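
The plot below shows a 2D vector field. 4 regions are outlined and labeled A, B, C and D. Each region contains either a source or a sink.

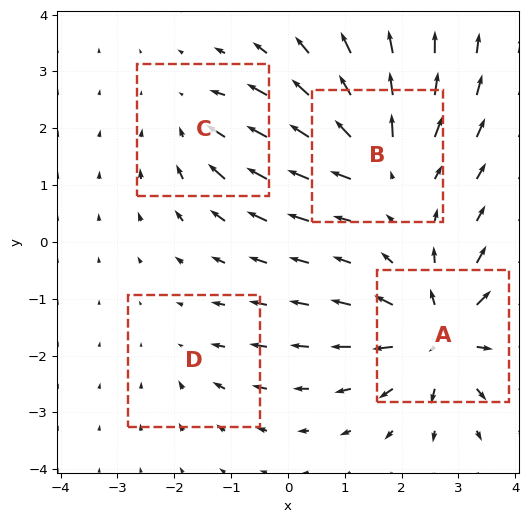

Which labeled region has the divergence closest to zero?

D

Divergence at each region's feature centre — A: about +6, B: about +5, C: about -3, D: about -2. Region D is closest to zero.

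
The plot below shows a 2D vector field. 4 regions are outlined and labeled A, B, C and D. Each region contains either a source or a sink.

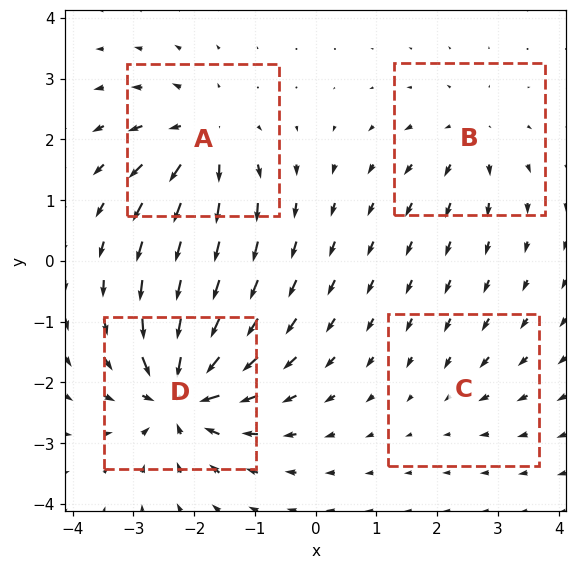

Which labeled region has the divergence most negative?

Divergence at each region's feature centre — A: about +6, B: about +4, C: about -2, D: about -9. Region D is most negative.

D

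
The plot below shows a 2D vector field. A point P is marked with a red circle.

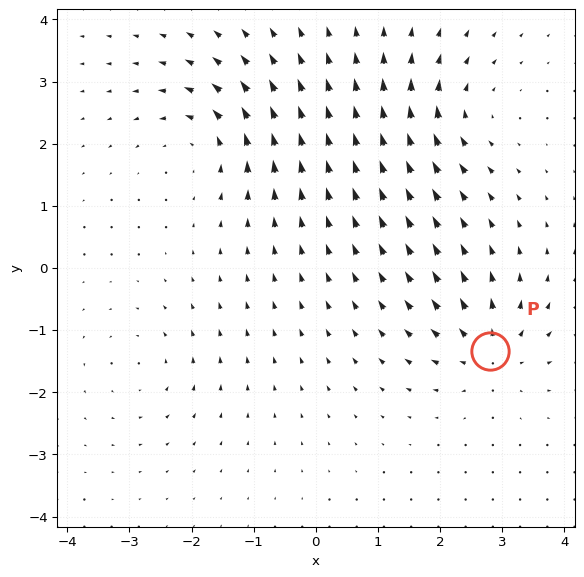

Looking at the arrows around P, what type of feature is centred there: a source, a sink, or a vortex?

At P (2.8, -1.3) the arrows spread outward. Divergence about +6, curl ≈0 — positive divergence with near-zero curl is a source.

source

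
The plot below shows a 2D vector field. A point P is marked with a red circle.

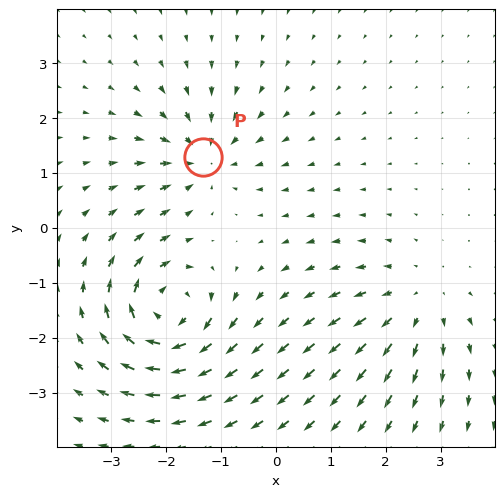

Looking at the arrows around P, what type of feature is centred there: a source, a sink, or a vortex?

sink

At P (-1.3, 1.3) the arrows converge inward. Divergence about -3, curl ≈0 — negative divergence with near-zero curl is a sink.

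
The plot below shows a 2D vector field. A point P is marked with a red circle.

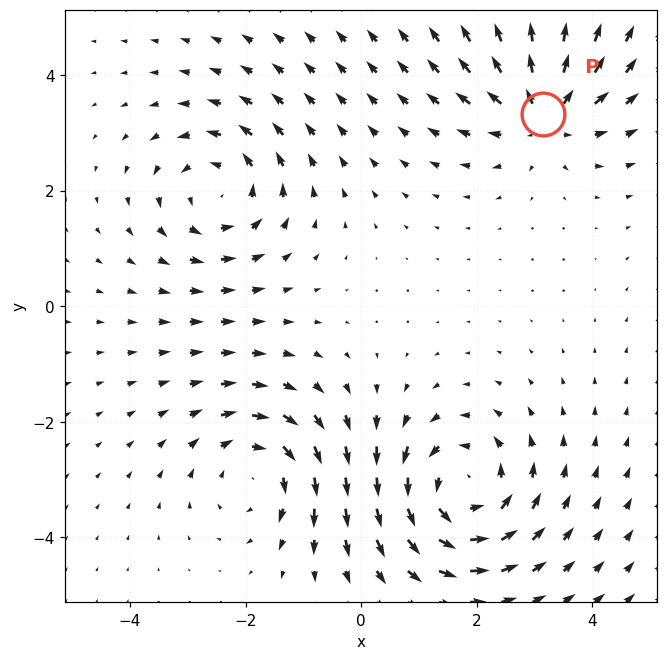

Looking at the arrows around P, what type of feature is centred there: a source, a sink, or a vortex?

source

At P (3.1, 3.3) the arrows spread outward. Divergence about +4, curl ≈0 — positive divergence with near-zero curl is a source.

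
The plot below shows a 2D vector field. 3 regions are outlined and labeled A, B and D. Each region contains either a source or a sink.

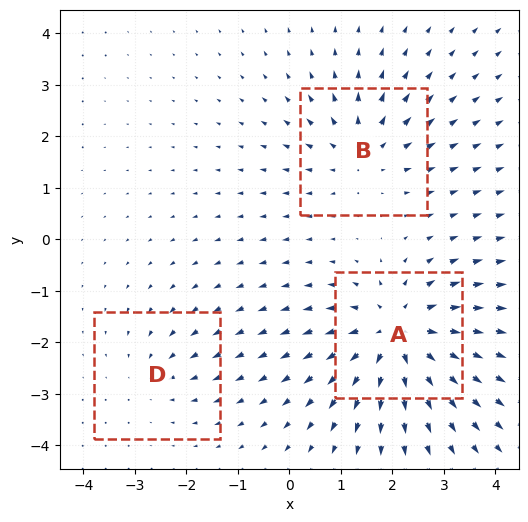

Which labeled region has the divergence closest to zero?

D

Divergence at each region's feature centre — A: about +5, B: about +3, D: about -2. Region D is closest to zero.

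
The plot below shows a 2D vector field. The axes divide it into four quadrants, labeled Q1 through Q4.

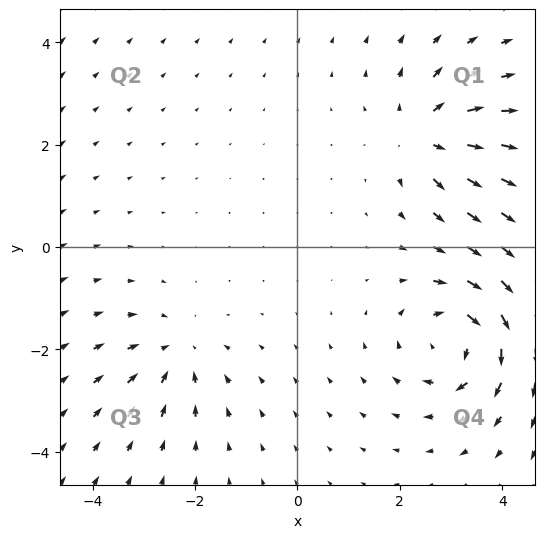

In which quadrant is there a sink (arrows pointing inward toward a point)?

Q3

The sink sits at approximately (-2.3, -2.1), which lies in quadrant Q3. The divergence there is about -3, negative as expected for a sink.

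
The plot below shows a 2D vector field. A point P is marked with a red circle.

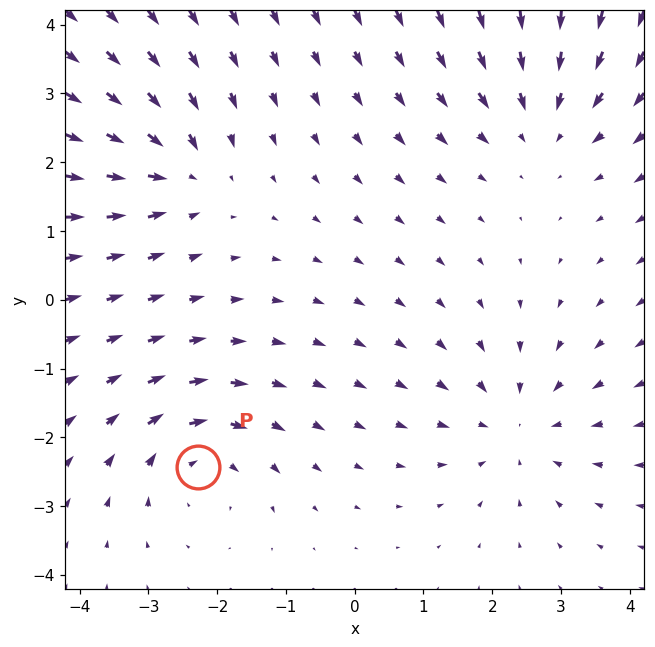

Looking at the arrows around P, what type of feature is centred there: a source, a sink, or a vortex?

vortex

At P (-2.3, -2.4) the arrows circulate clockwise. Divergence ≈0, curl about -3 — near-zero divergence with nonzero curl is a vortex.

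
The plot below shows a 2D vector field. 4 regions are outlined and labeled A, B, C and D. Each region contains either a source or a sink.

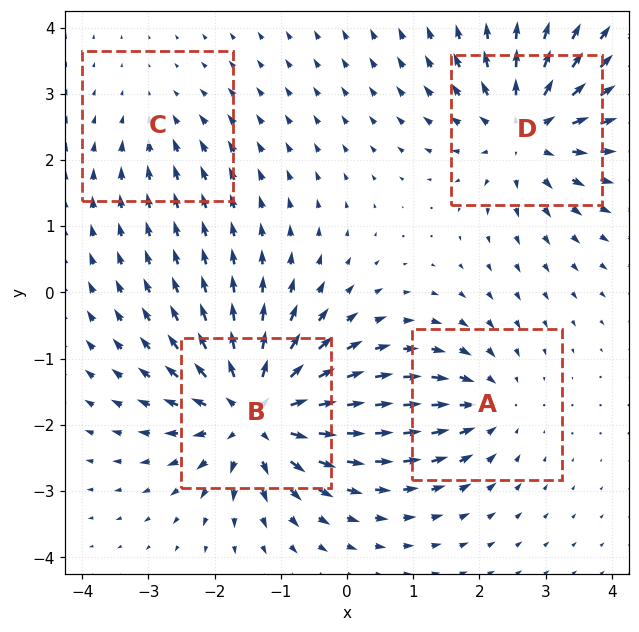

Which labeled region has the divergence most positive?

Divergence at each region's feature centre — A: about -4, B: about +8, C: about -2, D: about +6. Region B is most positive.

B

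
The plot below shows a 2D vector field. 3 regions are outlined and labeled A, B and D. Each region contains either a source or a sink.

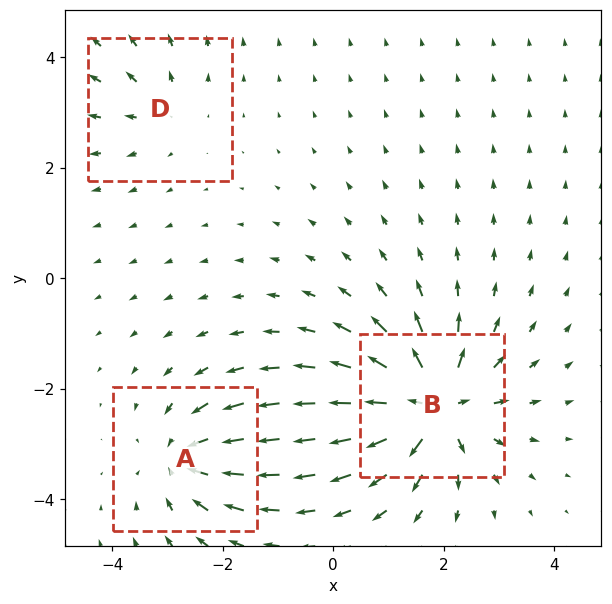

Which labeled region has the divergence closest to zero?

Divergence at each region's feature centre — A: about -4, B: about +6, D: about +2. Region D is closest to zero.

D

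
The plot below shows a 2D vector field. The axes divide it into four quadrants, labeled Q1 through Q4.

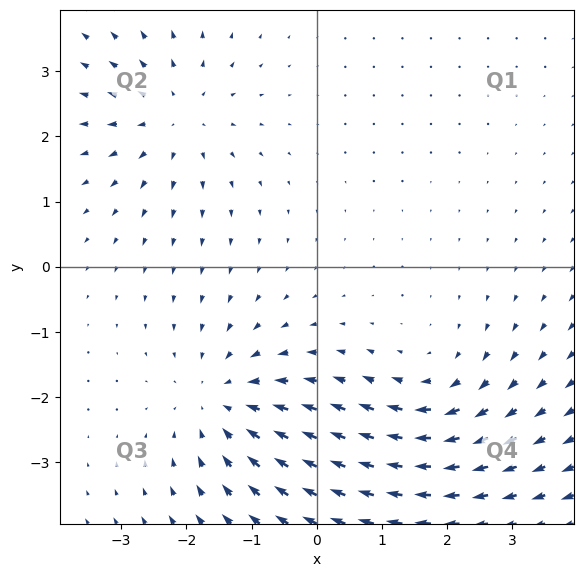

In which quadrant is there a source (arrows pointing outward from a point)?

The source sits at approximately (-2.2, 2.3), which lies in quadrant Q2. The divergence there is about +3, positive as expected for a source.

Q2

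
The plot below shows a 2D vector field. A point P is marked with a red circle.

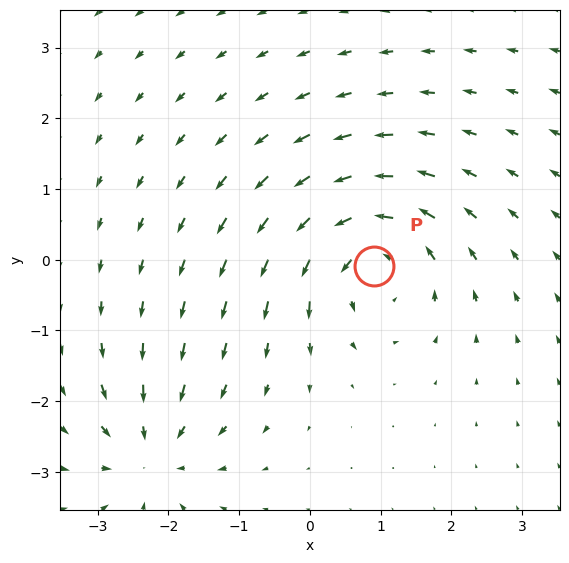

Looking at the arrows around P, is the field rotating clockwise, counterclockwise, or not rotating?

counterclockwise

Near P at (0.9, -0.1) the arrows circulate counterclockwise. The curl (z-component) there is about +4; positive curl means counterclockwise rotation.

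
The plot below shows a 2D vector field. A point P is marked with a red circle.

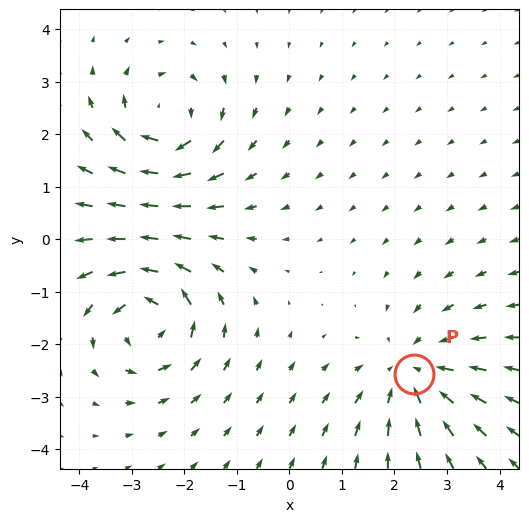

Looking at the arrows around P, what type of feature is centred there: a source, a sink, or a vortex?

sink

At P (2.4, -2.6) the arrows converge inward. Divergence about -3, curl ≈0 — negative divergence with near-zero curl is a sink.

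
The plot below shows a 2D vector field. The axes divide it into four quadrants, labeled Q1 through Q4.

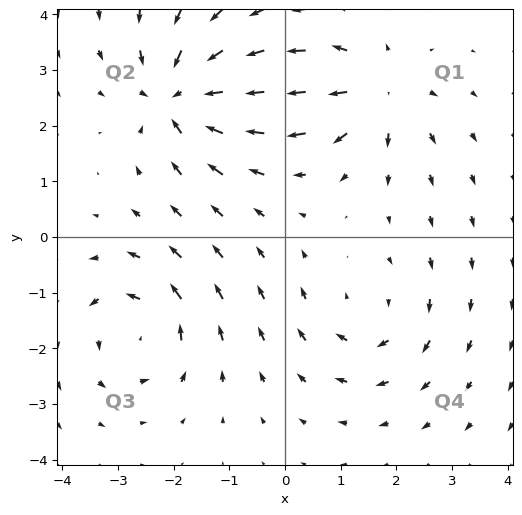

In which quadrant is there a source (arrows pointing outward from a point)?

Q1

The source sits at approximately (1.7, 2.6), which lies in quadrant Q1. The divergence there is about +5, positive as expected for a source.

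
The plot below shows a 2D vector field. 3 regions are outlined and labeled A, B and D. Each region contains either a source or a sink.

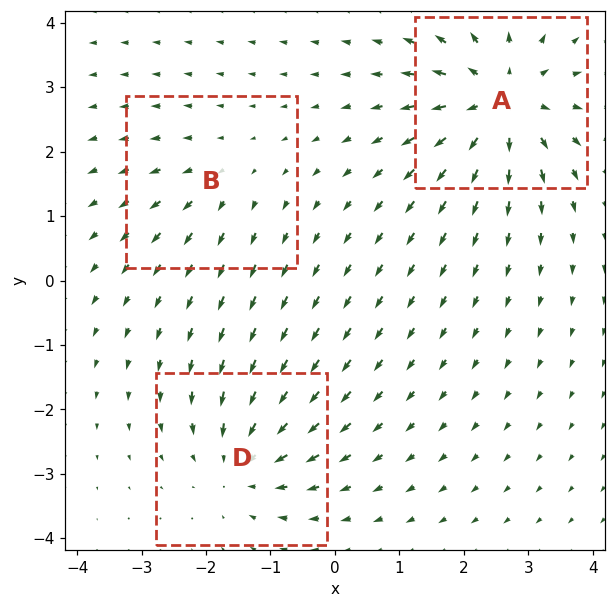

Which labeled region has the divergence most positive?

Divergence at each region's feature centre — A: about +5, B: about +2, D: about -4. Region A is most positive.

A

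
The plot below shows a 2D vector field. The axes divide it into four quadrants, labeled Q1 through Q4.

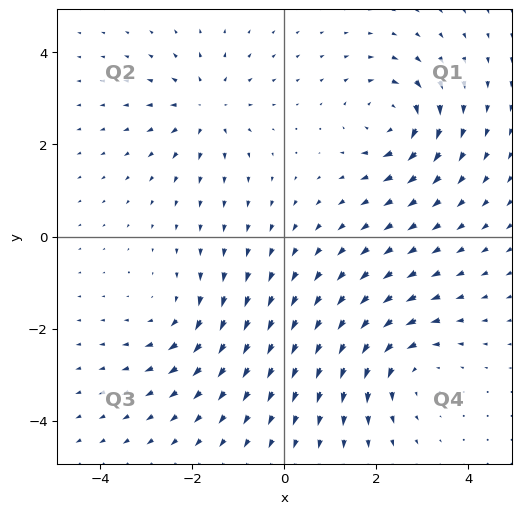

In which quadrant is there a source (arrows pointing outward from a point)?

The source sits at approximately (-1.7, 2.8), which lies in quadrant Q2. The divergence there is about +4, positive as expected for a source.

Q2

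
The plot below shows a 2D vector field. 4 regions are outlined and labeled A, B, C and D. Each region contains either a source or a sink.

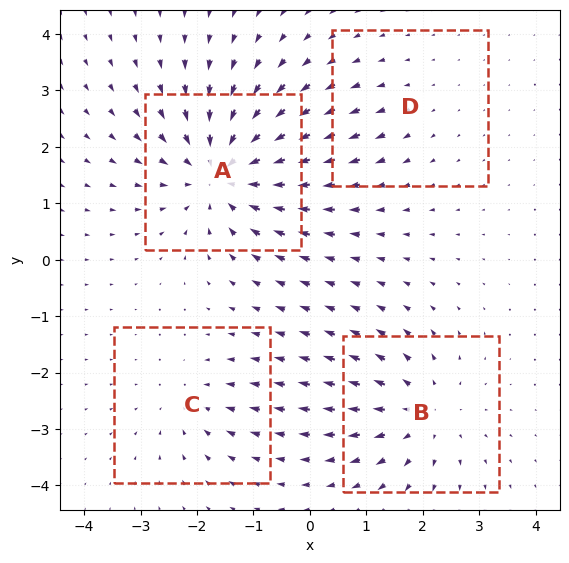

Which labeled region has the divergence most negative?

Divergence at each region's feature centre — A: about -7, B: about +4, C: about -3, D: about +2. Region A is most negative.

A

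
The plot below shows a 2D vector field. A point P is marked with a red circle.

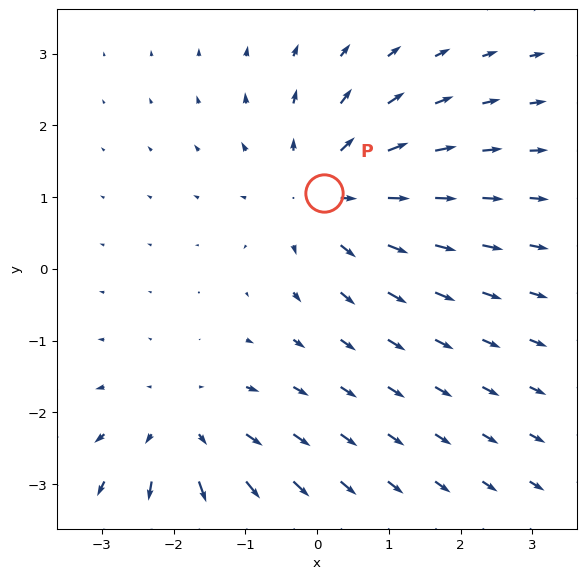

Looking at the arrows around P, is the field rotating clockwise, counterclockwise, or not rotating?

not rotating

Near P at (0.1, 1.1) the arrows show no circulation. The curl there is ≈0.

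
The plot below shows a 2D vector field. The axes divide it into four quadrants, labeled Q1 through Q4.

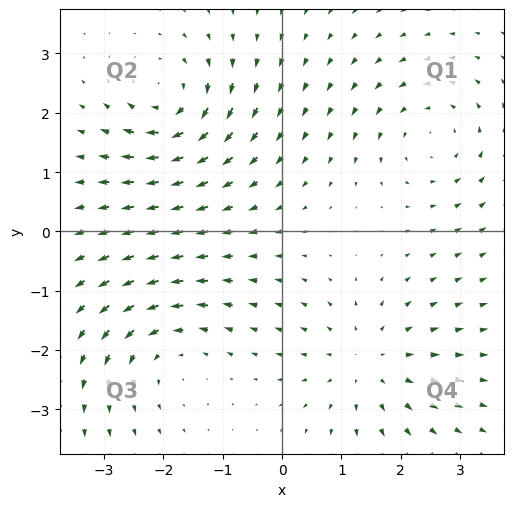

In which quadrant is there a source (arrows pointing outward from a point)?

Q4

The source sits at approximately (1.5, -2.2), which lies in quadrant Q4. The divergence there is about +4, positive as expected for a source.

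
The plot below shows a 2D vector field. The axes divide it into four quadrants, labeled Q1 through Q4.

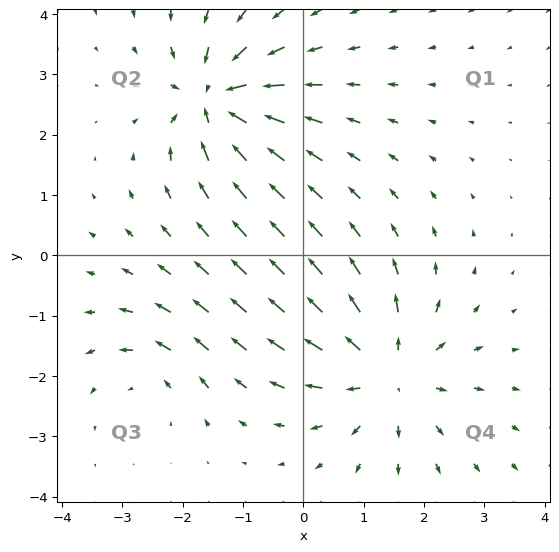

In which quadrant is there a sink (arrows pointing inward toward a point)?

The sink sits at approximately (-1.5, 2.6), which lies in quadrant Q2. The divergence there is about -6, negative as expected for a sink.

Q2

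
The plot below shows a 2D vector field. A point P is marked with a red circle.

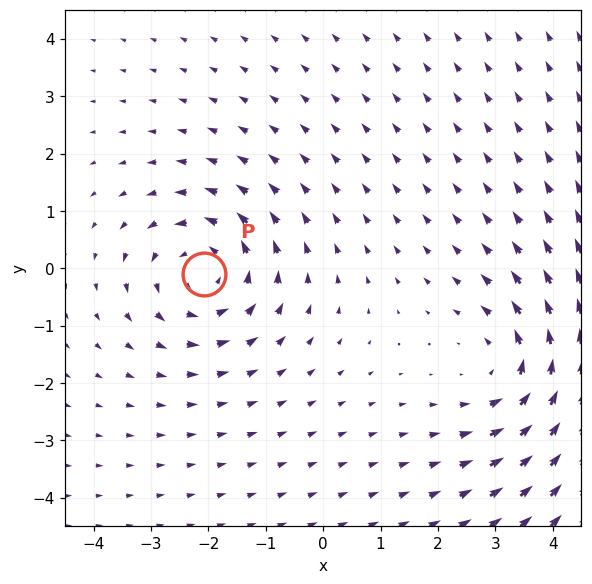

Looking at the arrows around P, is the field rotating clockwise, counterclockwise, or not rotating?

Near P at (-2.1, -0.1) the arrows circulate counterclockwise. The curl (z-component) there is about +4; positive curl means counterclockwise rotation.

counterclockwise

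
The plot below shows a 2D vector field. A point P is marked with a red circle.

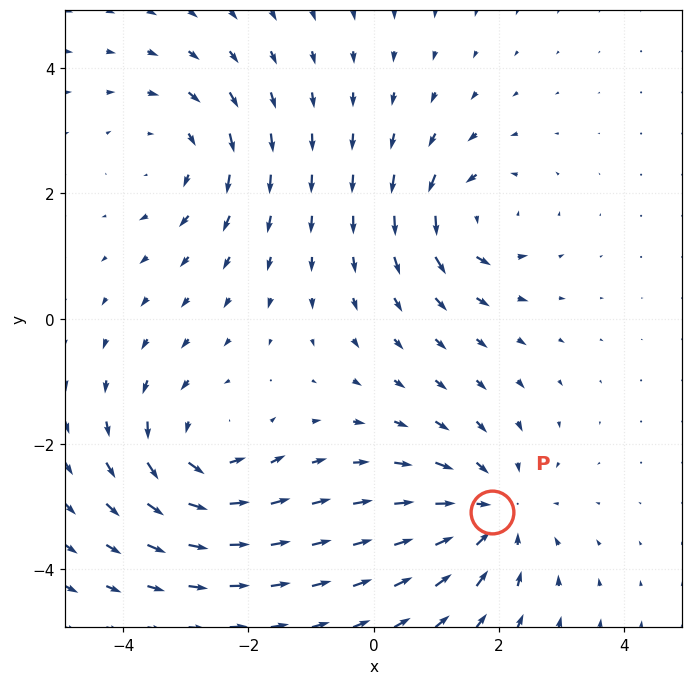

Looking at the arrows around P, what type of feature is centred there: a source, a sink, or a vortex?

At P (1.9, -3.1) the arrows converge inward. Divergence about -4, curl ≈0 — negative divergence with near-zero curl is a sink.

sink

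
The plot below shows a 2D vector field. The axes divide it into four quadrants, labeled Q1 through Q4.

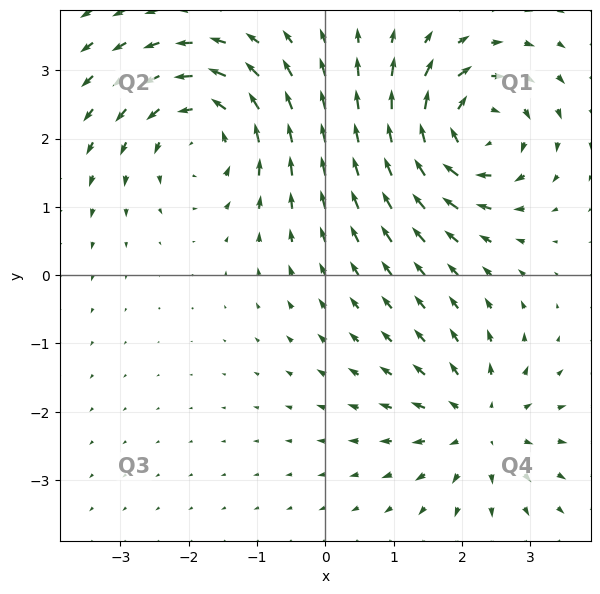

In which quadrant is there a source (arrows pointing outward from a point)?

Q4

The source sits at approximately (2.3, -2.2), which lies in quadrant Q4. The divergence there is about +3, positive as expected for a source.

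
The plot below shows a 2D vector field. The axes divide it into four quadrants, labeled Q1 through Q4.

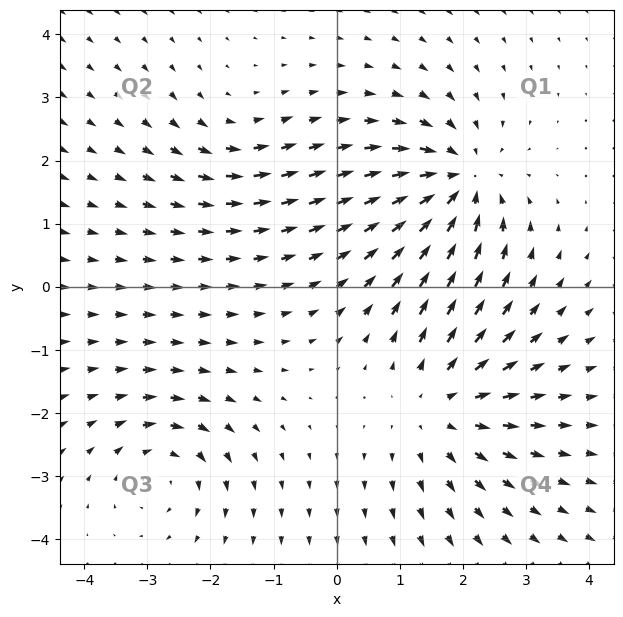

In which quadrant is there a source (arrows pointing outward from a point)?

Q4

The source sits at approximately (1.6, -1.9), which lies in quadrant Q4. The divergence there is about +4, positive as expected for a source.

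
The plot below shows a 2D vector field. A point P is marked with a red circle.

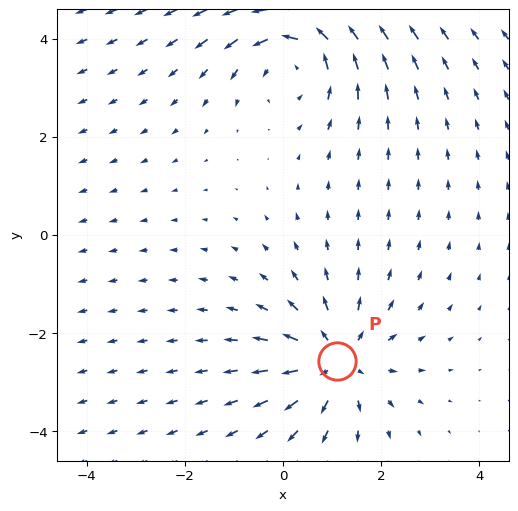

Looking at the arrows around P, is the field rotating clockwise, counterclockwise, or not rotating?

not rotating

Near P at (1.1, -2.6) the arrows show no circulation. The curl there is ≈0.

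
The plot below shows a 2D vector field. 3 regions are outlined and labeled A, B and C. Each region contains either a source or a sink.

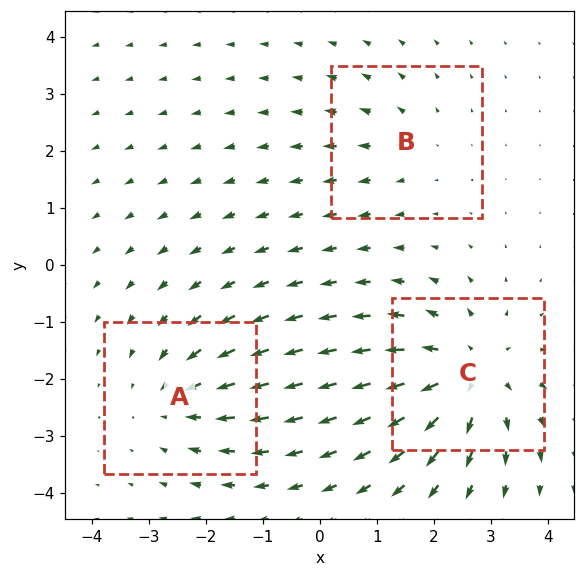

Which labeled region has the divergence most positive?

C

Divergence at each region's feature centre — A: about -3, B: about +2, C: about +5. Region C is most positive.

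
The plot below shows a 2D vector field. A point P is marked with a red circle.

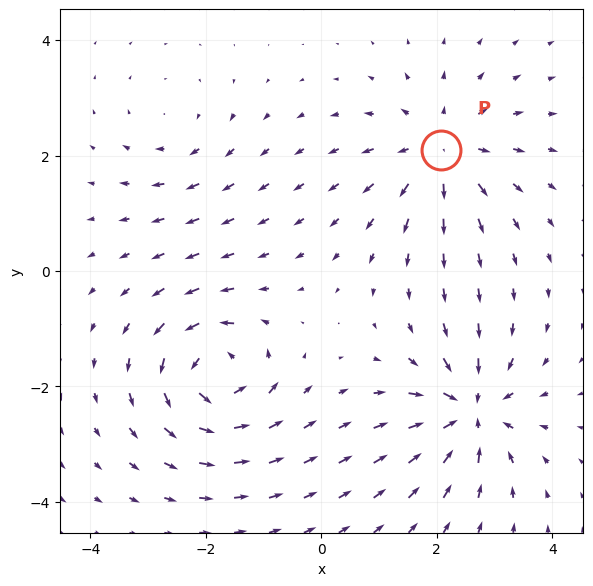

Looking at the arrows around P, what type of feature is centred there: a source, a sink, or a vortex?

source

At P (2.1, 2.1) the arrows spread outward. Divergence about +5, curl ≈0 — positive divergence with near-zero curl is a source.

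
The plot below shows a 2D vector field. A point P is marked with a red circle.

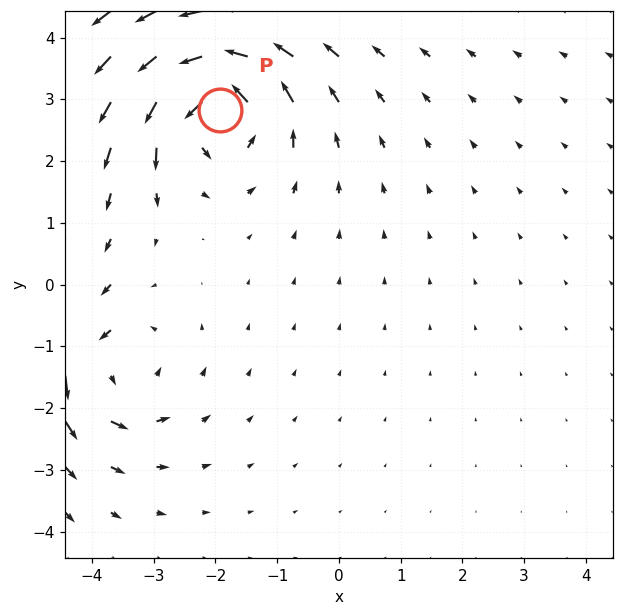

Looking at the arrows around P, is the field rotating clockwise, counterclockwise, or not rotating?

Near P at (-1.9, 2.8) the arrows circulate counterclockwise. The curl (z-component) there is about +6; positive curl means counterclockwise rotation.

counterclockwise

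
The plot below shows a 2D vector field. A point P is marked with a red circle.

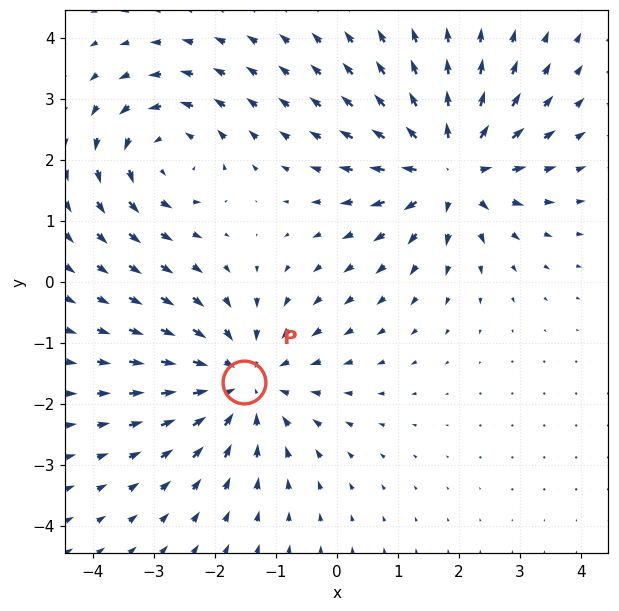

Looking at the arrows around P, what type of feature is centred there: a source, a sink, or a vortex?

At P (-1.5, -1.6) the arrows converge inward. Divergence about -4, curl ≈0 — negative divergence with near-zero curl is a sink.

sink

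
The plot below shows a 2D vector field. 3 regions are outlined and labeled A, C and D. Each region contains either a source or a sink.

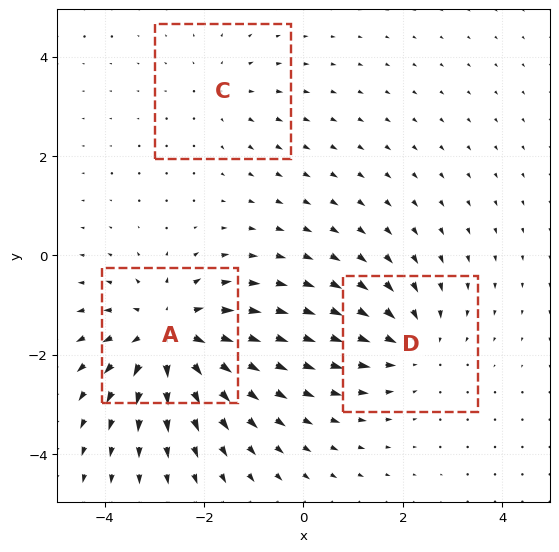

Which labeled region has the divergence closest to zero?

C

Divergence at each region's feature centre — A: about +4, C: about +2, D: about -3. Region C is closest to zero.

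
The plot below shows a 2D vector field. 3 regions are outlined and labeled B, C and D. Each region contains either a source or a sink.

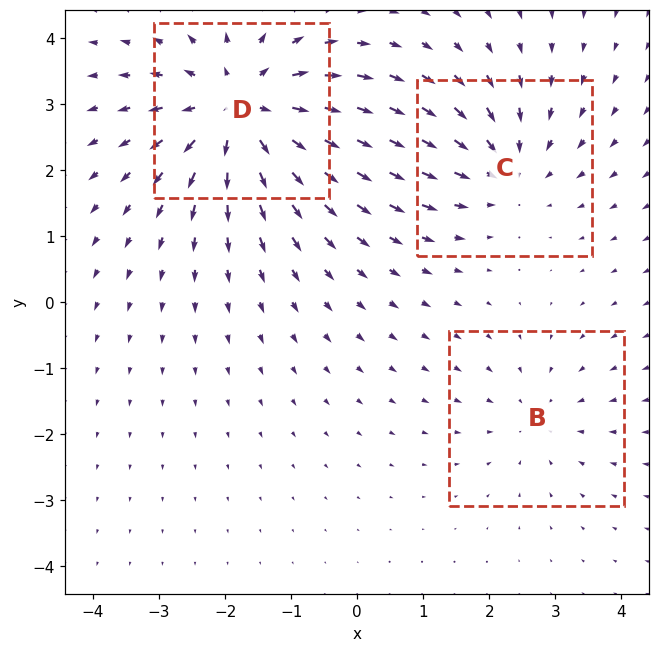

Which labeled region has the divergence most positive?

Divergence at each region's feature centre — B: about -2, C: about -3, D: about +5. Region D is most positive.

D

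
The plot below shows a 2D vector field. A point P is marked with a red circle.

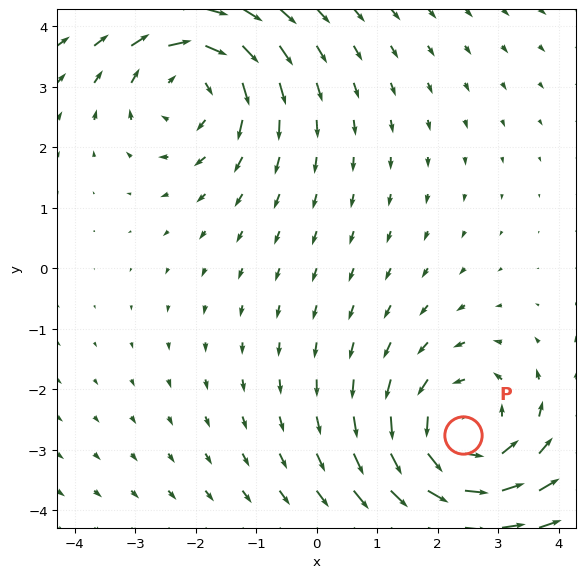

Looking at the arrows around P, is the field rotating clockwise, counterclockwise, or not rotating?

Near P at (2.4, -2.8) the arrows circulate counterclockwise. The curl (z-component) there is about +3; positive curl means counterclockwise rotation.

counterclockwise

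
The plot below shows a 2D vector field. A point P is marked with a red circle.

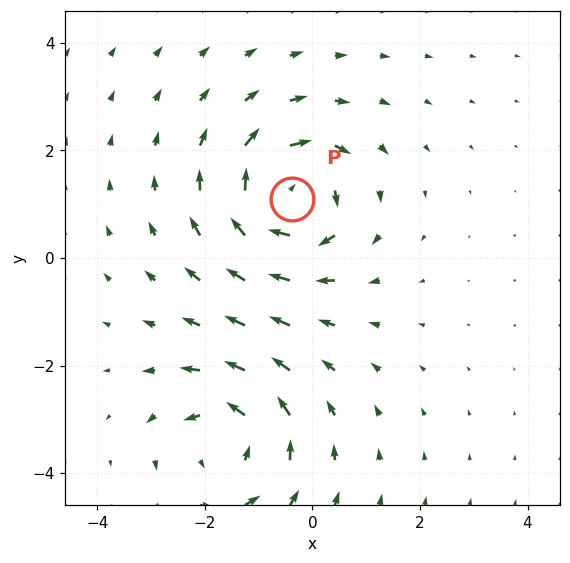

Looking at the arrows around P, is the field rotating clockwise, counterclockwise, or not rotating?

clockwise

Near P at (-0.4, 1.1) the arrows circulate clockwise. The curl (z-component) there is about -4; negative curl means clockwise rotation.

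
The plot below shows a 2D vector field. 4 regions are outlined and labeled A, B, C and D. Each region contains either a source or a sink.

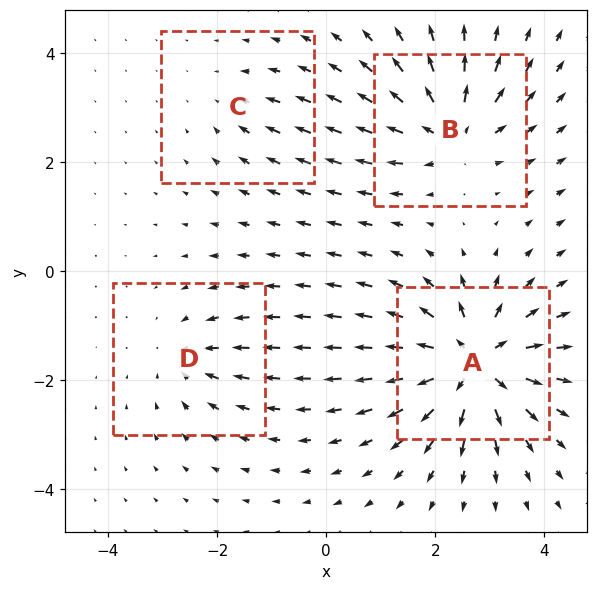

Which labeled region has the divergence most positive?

Divergence at each region's feature centre — A: about +9, B: about +6, C: about -2, D: about -4. Region A is most positive.

A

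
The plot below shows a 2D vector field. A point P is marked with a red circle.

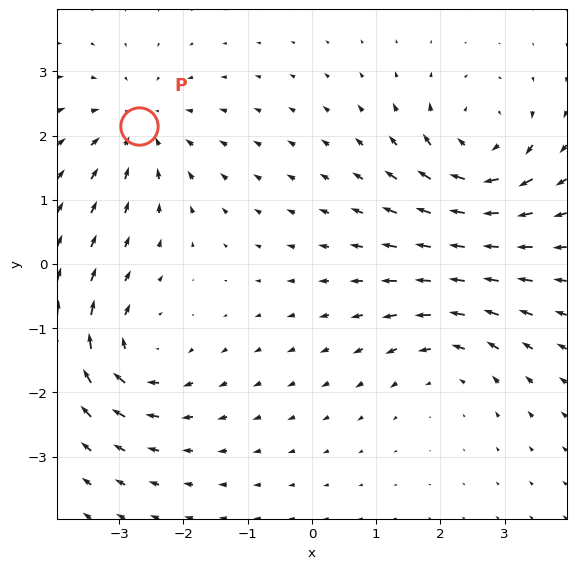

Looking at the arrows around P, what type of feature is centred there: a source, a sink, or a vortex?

At P (-2.7, 2.1) the arrows converge inward. Divergence about -4, curl ≈0 — negative divergence with near-zero curl is a sink.

sink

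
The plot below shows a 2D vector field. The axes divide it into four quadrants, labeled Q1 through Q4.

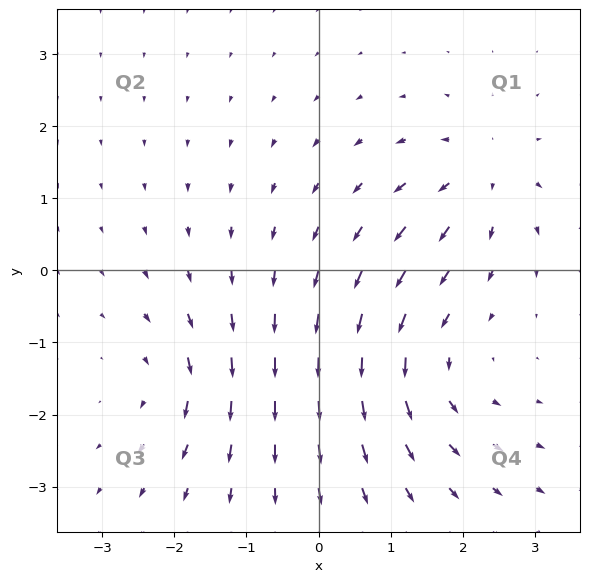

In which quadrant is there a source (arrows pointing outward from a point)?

The source sits at approximately (2.3, 1.3), which lies in quadrant Q1. The divergence there is about +4, positive as expected for a source.

Q1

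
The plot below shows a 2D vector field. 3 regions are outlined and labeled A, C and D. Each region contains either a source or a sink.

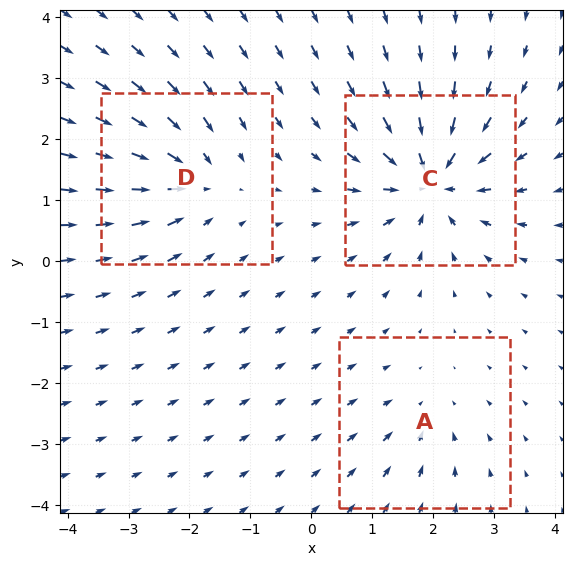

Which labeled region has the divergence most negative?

Divergence at each region's feature centre — A: about -2, C: about -6, D: about -4. Region C is most negative.

C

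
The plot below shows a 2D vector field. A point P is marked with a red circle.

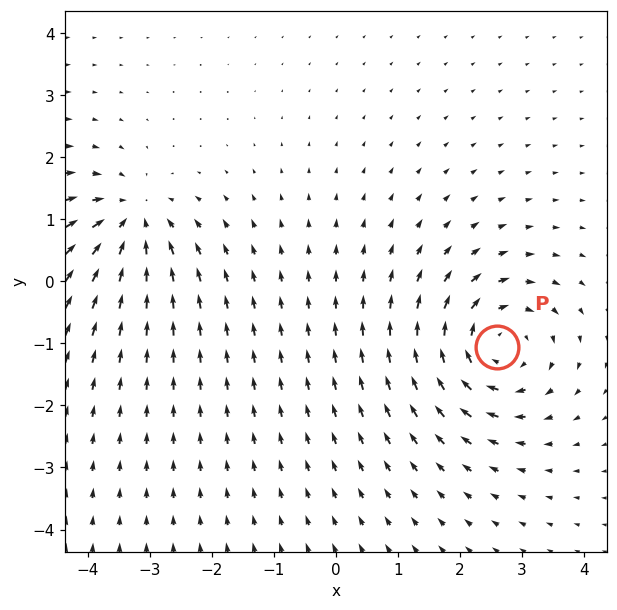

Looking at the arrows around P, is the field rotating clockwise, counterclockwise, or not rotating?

Near P at (2.6, -1.1) the arrows circulate clockwise. The curl (z-component) there is about -4; negative curl means clockwise rotation.

clockwise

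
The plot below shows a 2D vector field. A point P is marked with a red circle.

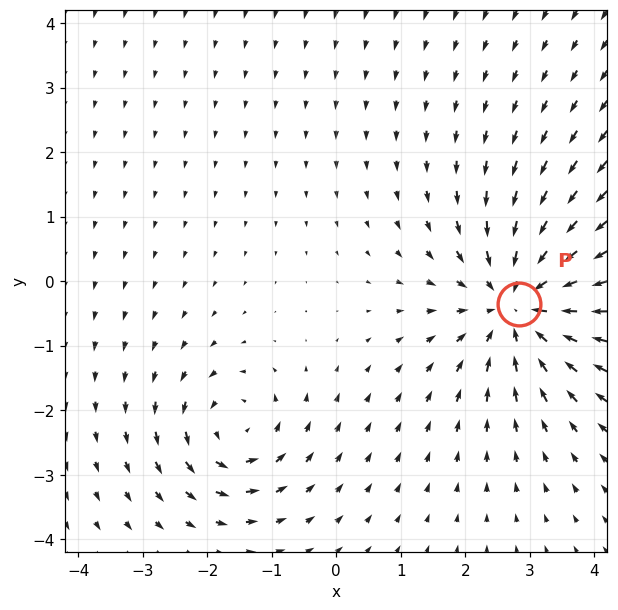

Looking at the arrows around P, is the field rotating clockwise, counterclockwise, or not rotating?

Near P at (2.8, -0.4) the arrows show no circulation. The curl there is ≈0.

not rotating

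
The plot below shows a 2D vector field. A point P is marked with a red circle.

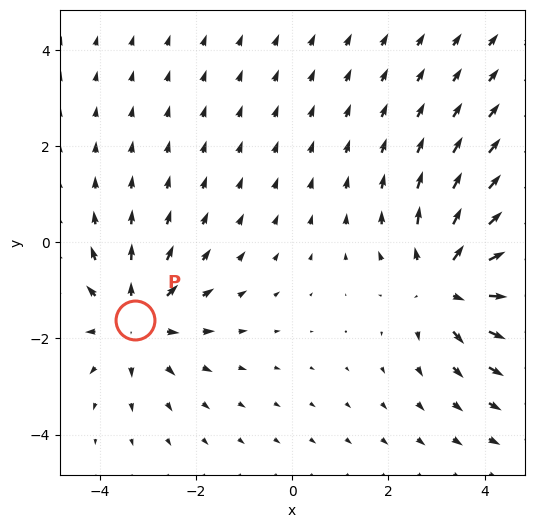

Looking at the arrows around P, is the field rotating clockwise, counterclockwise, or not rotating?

not rotating

Near P at (-3.3, -1.6) the arrows show no circulation. The curl there is ≈0.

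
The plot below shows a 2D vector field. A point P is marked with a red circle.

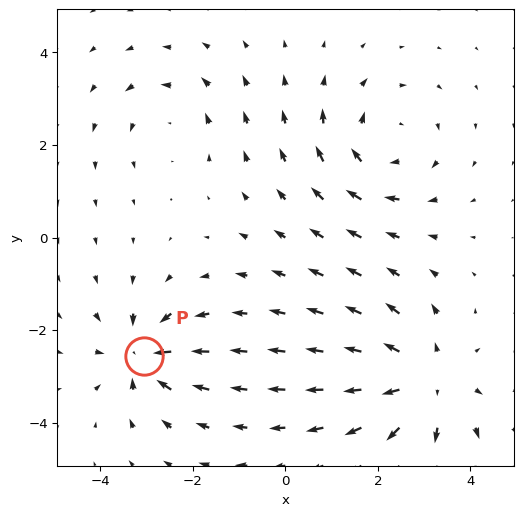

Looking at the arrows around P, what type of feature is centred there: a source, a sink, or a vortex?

At P (-3.1, -2.6) the arrows converge inward. Divergence about -5, curl ≈0 — negative divergence with near-zero curl is a sink.

sink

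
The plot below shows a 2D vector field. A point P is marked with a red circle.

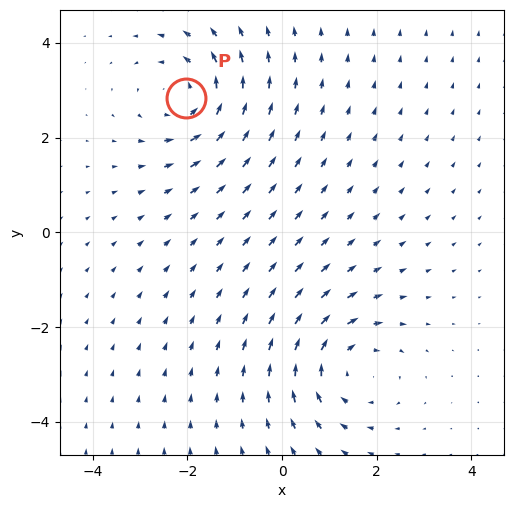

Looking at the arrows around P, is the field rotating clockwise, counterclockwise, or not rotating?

Near P at (-2.0, 2.8) the arrows circulate counterclockwise. The curl (z-component) there is about +4; positive curl means counterclockwise rotation.

counterclockwise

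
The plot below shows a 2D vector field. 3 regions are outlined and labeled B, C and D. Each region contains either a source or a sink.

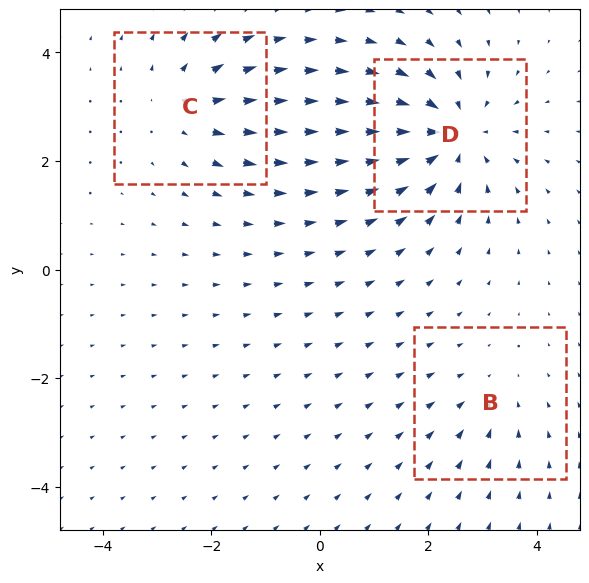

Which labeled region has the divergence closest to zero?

B

Divergence at each region's feature centre — B: about -2, C: about +3, D: about -4. Region B is closest to zero.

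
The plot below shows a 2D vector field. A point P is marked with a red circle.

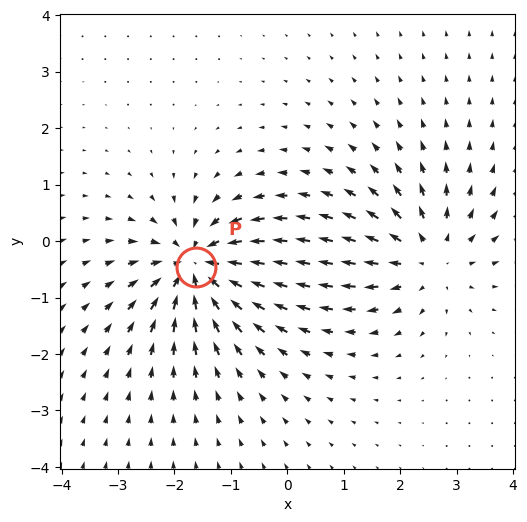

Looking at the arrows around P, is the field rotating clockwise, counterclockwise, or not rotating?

not rotating

Near P at (-1.6, -0.5) the arrows show no circulation. The curl there is ≈0.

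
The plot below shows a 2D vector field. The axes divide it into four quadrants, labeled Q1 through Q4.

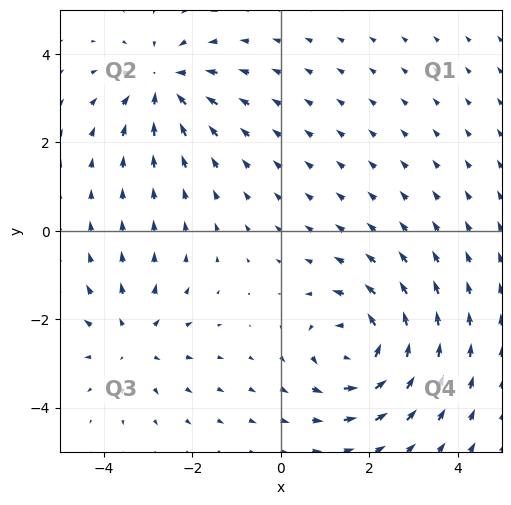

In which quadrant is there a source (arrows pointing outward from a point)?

Q3

The source sits at approximately (-3.3, -2.5), which lies in quadrant Q3. The divergence there is about +3, positive as expected for a source.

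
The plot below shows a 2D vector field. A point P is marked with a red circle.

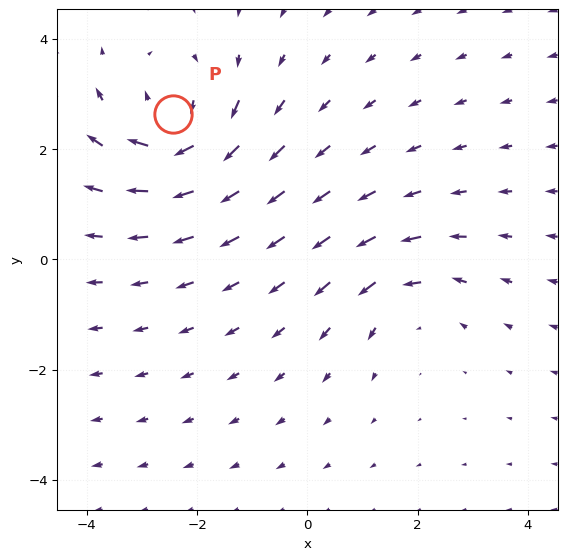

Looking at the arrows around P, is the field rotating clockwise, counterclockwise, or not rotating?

Near P at (-2.4, 2.6) the arrows circulate clockwise. The curl (z-component) there is about -5; negative curl means clockwise rotation.

clockwise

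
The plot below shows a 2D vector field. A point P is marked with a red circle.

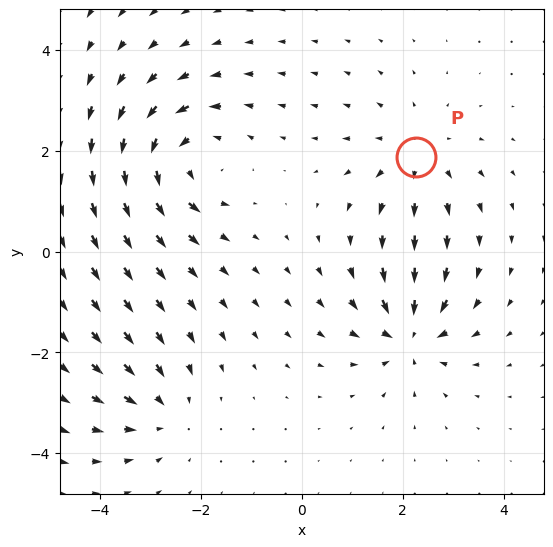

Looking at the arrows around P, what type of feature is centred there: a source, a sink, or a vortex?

source

At P (2.3, 1.9) the arrows spread outward. Divergence about +3, curl ≈0 — positive divergence with near-zero curl is a source.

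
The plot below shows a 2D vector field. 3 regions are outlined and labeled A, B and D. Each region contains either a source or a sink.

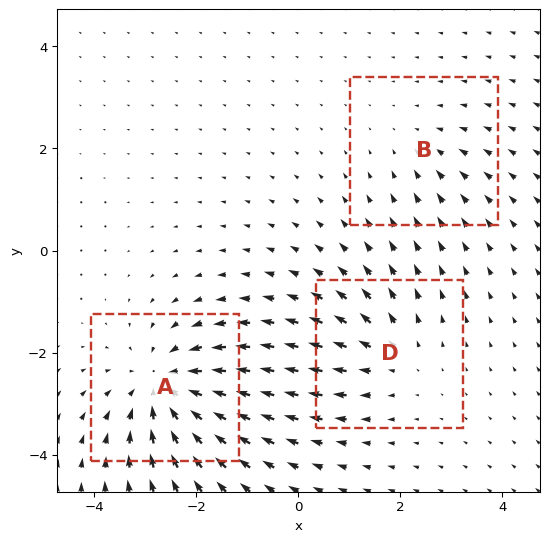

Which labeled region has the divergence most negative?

A

Divergence at each region's feature centre — A: about -5, B: about -2, D: about +3. Region A is most negative.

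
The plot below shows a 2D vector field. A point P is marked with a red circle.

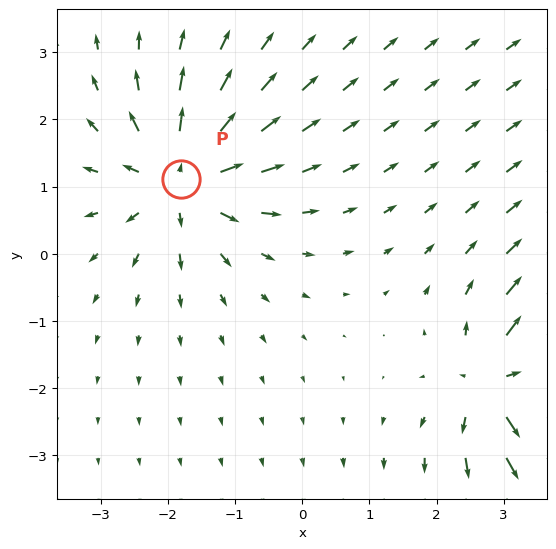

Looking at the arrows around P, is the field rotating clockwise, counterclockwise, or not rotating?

Near P at (-1.8, 1.1) the arrows show no circulation. The curl there is ≈0.

not rotating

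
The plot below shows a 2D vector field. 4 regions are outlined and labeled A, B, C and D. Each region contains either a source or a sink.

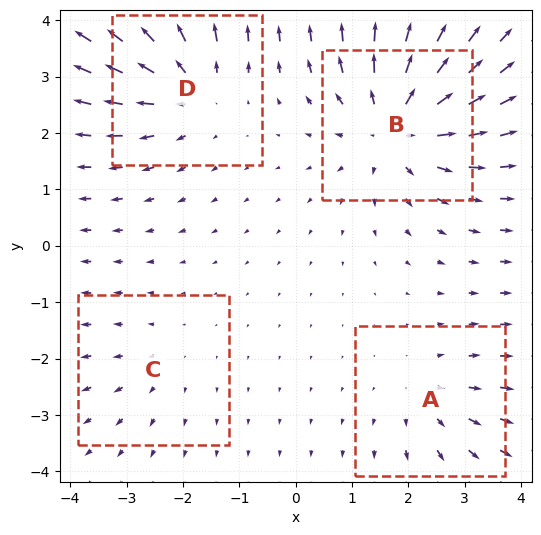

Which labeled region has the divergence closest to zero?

Divergence at each region's feature centre — A: about +3, B: about +6, C: about +2, D: about +5. Region C is closest to zero.

C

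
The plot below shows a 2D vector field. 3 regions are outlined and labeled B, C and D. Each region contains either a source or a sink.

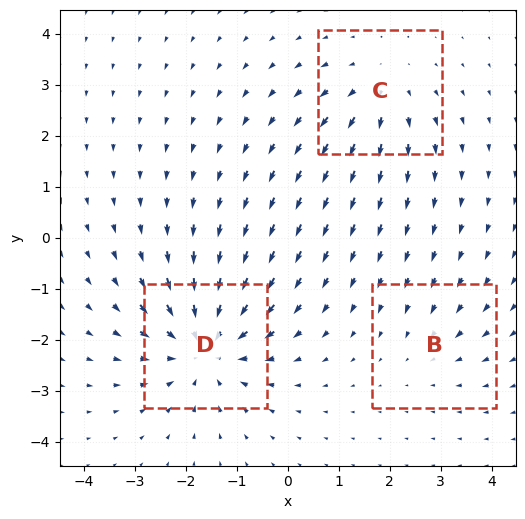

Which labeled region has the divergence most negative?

D

Divergence at each region's feature centre — B: about -2, C: about +3, D: about -5. Region D is most negative.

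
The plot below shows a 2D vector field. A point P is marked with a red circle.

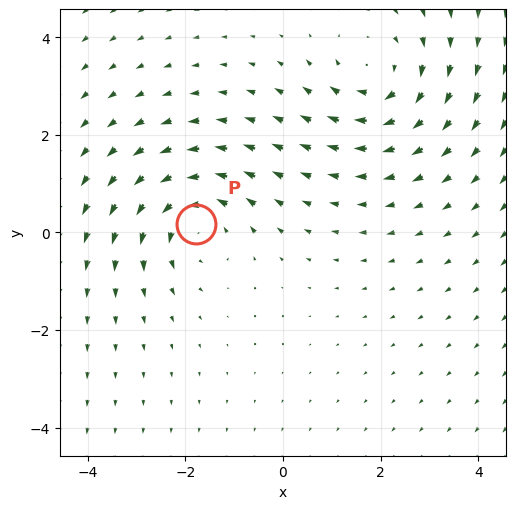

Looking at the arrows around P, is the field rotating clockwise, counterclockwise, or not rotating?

Near P at (-1.8, 0.2) the arrows circulate counterclockwise. The curl (z-component) there is about +3; positive curl means counterclockwise rotation.

counterclockwise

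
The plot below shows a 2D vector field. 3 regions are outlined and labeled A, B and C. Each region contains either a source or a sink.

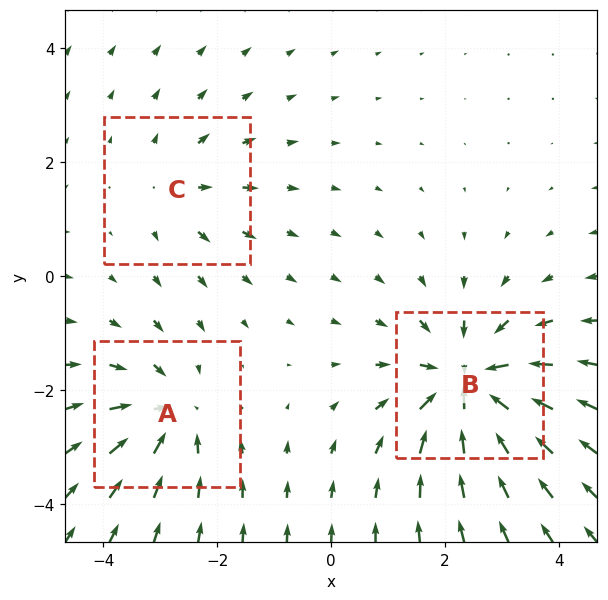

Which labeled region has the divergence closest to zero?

Divergence at each region's feature centre — A: about -4, B: about -5, C: about +2. Region C is closest to zero.

C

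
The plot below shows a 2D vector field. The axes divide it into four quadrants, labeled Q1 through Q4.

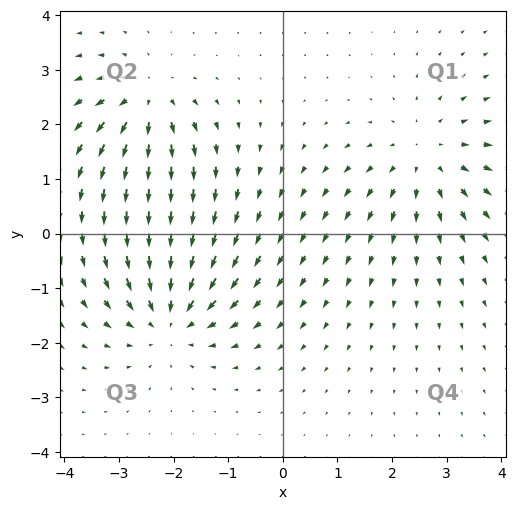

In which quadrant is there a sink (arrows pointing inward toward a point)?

The sink sits at approximately (-2.1, -1.5), which lies in quadrant Q3. The divergence there is about -5, negative as expected for a sink.

Q3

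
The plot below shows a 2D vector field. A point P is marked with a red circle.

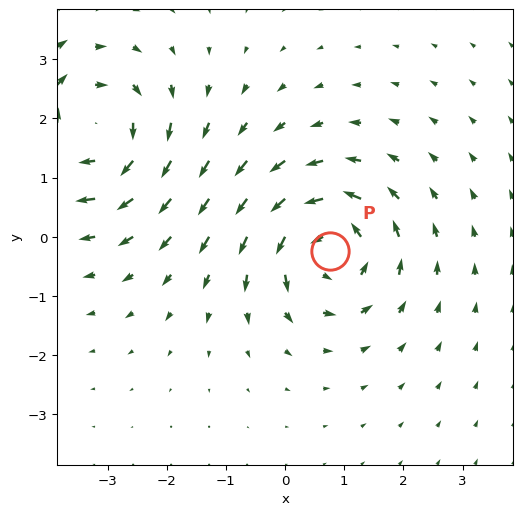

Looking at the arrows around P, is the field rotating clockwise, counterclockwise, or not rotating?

counterclockwise

Near P at (0.8, -0.2) the arrows circulate counterclockwise. The curl (z-component) there is about +5; positive curl means counterclockwise rotation.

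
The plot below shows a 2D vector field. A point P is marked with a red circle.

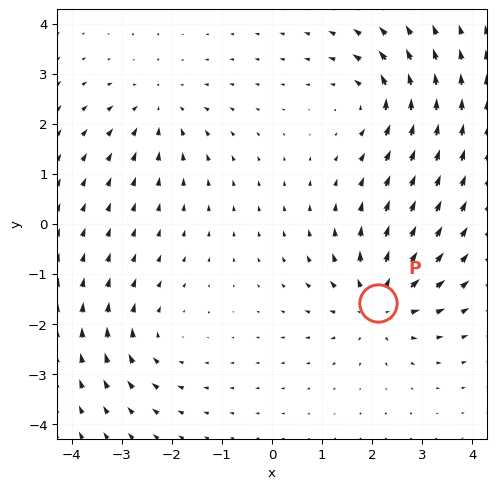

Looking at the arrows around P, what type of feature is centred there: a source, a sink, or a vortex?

source

At P (2.1, -1.6) the arrows spread outward. Divergence about +5, curl ≈0 — positive divergence with near-zero curl is a source.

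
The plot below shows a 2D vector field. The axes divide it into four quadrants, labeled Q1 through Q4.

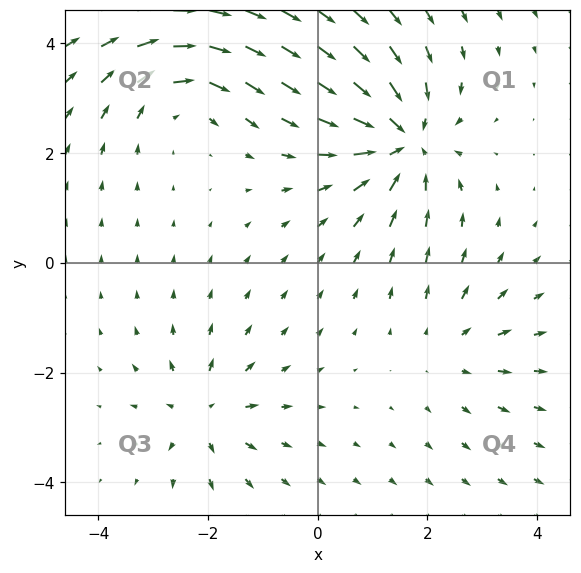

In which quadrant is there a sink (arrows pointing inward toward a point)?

Q1

The sink sits at approximately (1.6, 2.2), which lies in quadrant Q1. The divergence there is about -5, negative as expected for a sink.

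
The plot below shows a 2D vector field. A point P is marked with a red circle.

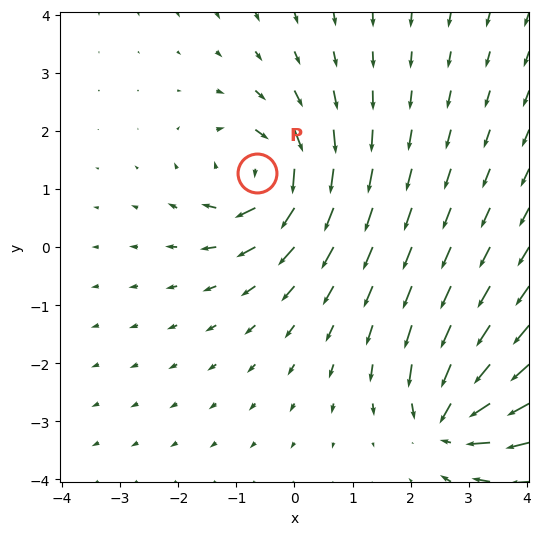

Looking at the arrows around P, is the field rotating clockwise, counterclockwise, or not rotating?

clockwise

Near P at (-0.7, 1.3) the arrows circulate clockwise. The curl (z-component) there is about -5; negative curl means clockwise rotation.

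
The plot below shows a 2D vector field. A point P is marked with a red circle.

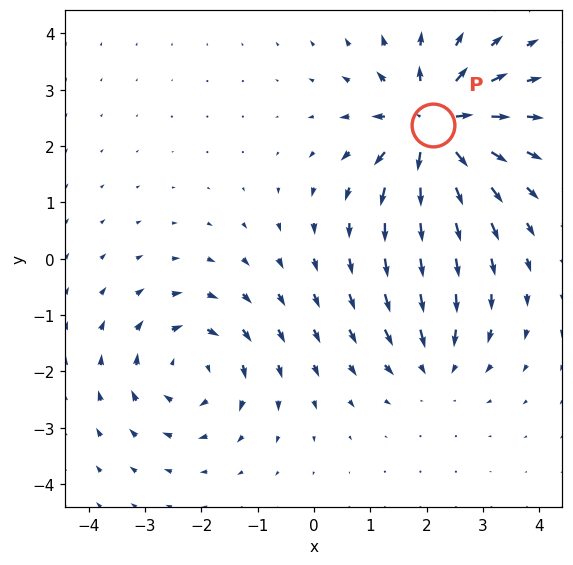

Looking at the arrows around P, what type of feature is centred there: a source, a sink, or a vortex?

At P (2.1, 2.4) the arrows spread outward. Divergence about +7, curl ≈0 — positive divergence with near-zero curl is a source.

source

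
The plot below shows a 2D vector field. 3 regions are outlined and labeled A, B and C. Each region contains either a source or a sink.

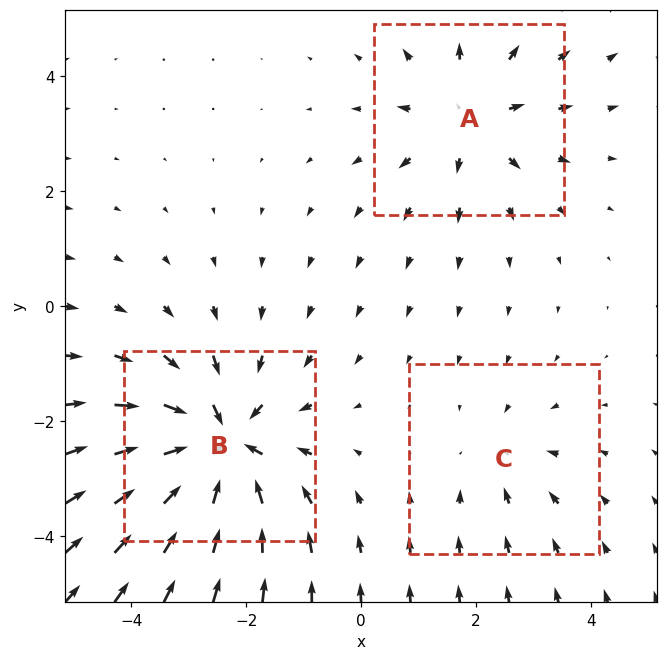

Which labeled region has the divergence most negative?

Divergence at each region's feature centre — A: about +3, B: about -5, C: about -2. Region B is most negative.

B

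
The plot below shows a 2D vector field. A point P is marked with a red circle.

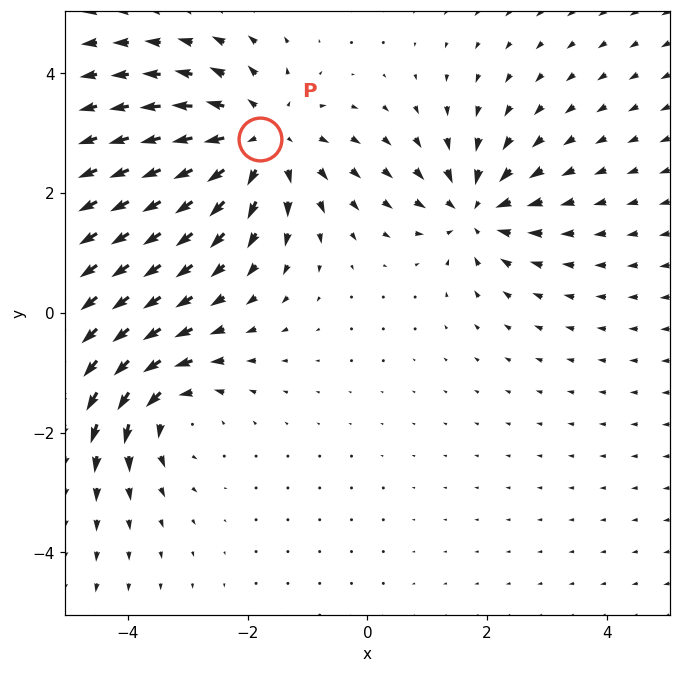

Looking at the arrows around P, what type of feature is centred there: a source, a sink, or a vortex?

At P (-1.8, 2.9) the arrows spread outward. Divergence about +4, curl ≈0 — positive divergence with near-zero curl is a source.

source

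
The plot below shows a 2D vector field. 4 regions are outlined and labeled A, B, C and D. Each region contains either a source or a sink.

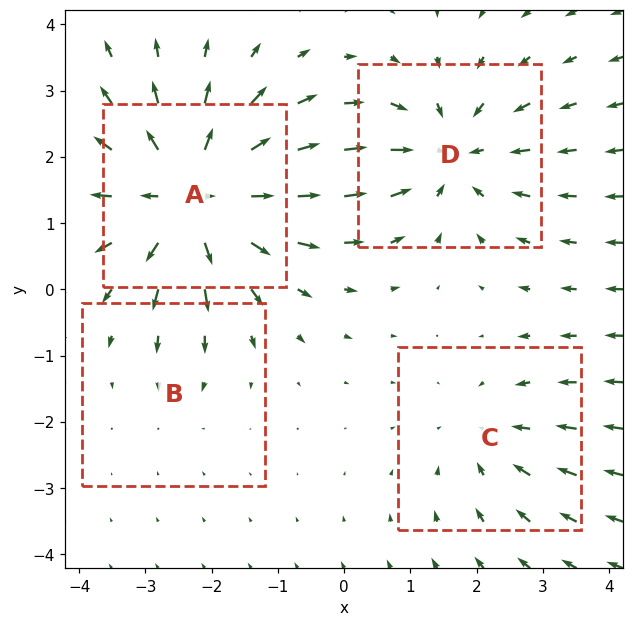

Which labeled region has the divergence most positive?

A

Divergence at each region's feature centre — A: about +6, B: about -2, C: about -3, D: about -5. Region A is most positive.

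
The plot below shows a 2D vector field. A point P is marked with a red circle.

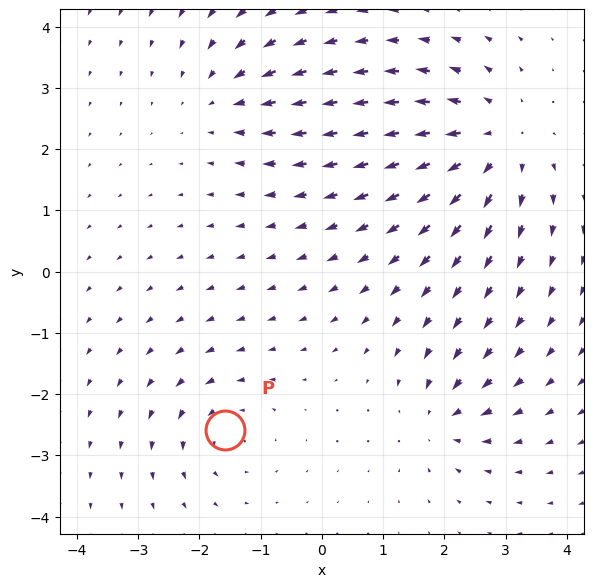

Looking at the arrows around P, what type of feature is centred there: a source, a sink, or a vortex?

At P (-1.6, -2.6) the arrows circulate counterclockwise. Divergence ≈0, curl about +3 — near-zero divergence with nonzero curl is a vortex.

vortex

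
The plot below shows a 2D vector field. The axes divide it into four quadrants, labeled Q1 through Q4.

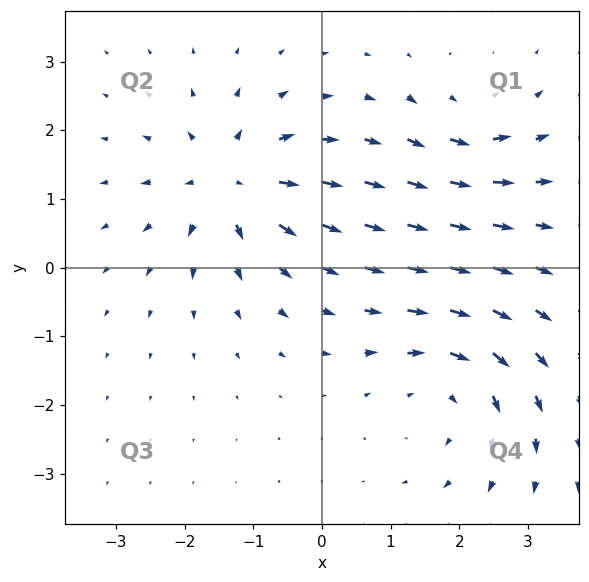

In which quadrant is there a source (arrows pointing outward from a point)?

Q2

The source sits at approximately (-1.3, 1.2), which lies in quadrant Q2. The divergence there is about +6, positive as expected for a source.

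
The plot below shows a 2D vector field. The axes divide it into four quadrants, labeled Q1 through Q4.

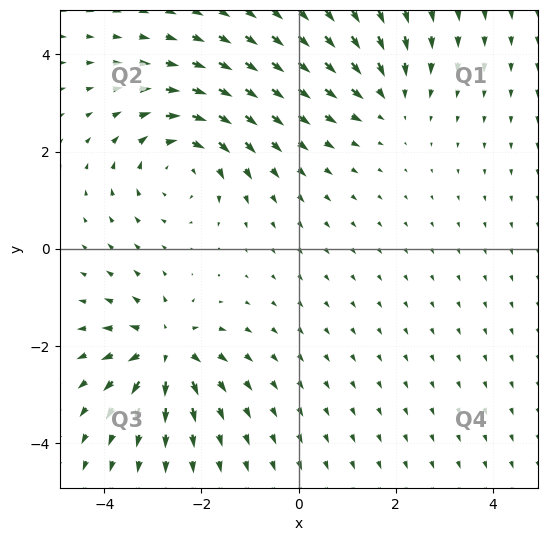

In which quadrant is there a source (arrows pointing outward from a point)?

The source sits at approximately (-2.7, -2.1), which lies in quadrant Q3. The divergence there is about +5, positive as expected for a source.

Q3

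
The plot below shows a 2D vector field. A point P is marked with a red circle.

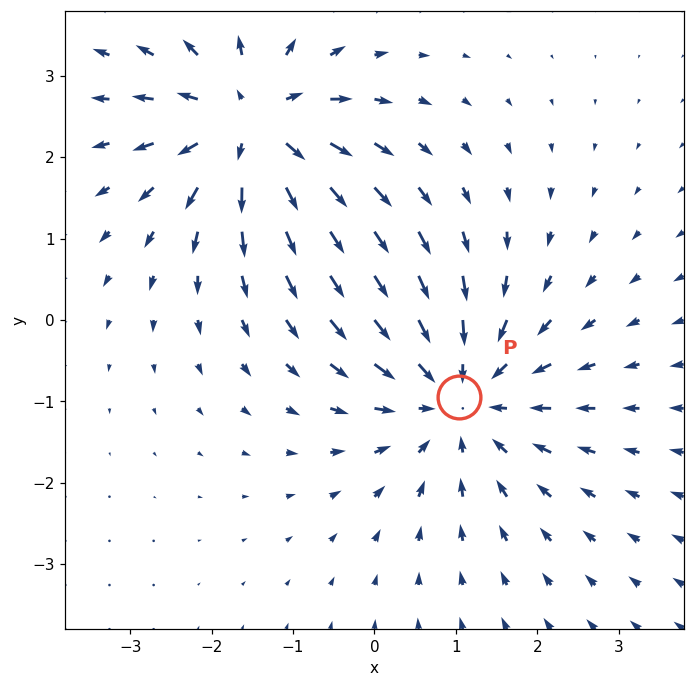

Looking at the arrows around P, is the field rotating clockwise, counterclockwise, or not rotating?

Near P at (1.0, -0.9) the arrows show no circulation. The curl there is ≈0.

not rotating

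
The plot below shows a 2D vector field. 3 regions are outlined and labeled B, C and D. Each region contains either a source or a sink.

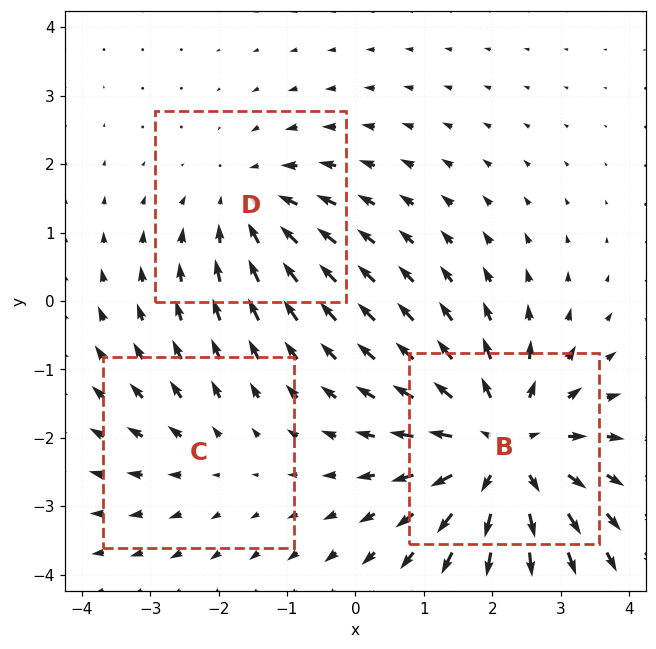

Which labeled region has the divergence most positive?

Divergence at each region's feature centre — B: about +4, C: about +2, D: about -3. Region B is most positive.

B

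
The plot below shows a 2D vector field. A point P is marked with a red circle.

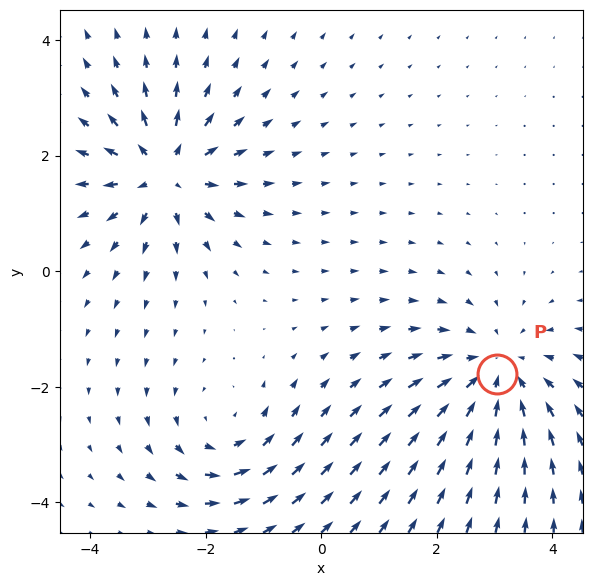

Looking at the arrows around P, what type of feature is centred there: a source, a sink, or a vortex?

sink

At P (3.0, -1.8) the arrows converge inward. Divergence about -4, curl ≈0 — negative divergence with near-zero curl is a sink.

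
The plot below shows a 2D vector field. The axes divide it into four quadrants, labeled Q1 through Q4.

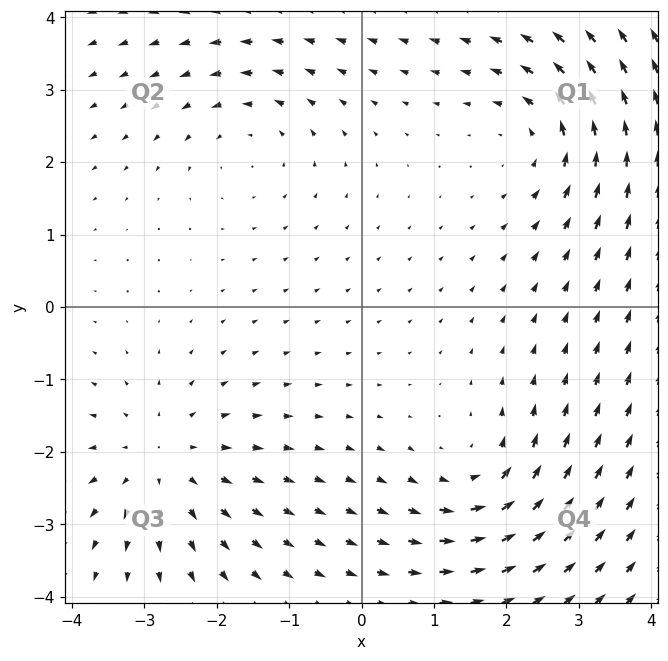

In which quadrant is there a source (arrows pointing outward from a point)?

The source sits at approximately (-2.7, -2.1), which lies in quadrant Q3. The divergence there is about +4, positive as expected for a source.

Q3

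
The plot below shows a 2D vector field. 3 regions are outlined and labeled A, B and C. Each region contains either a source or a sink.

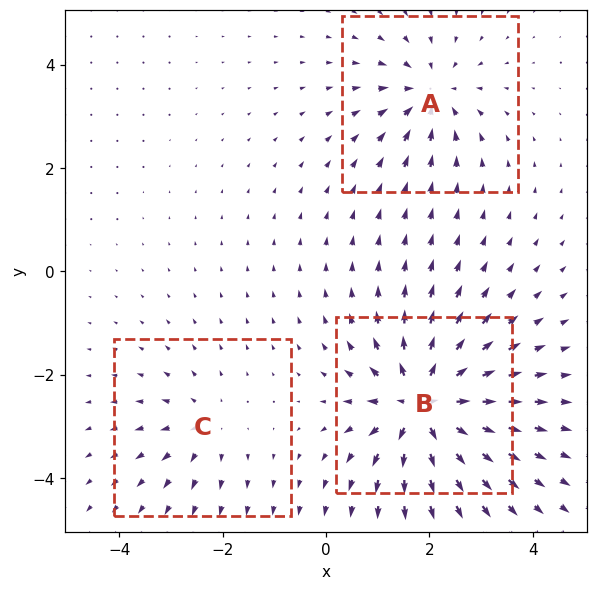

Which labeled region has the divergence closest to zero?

Divergence at each region's feature centre — A: about -4, B: about +6, C: about +3. Region C is closest to zero.

C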